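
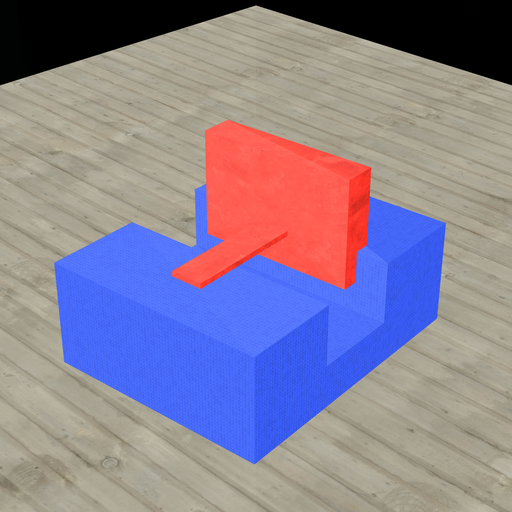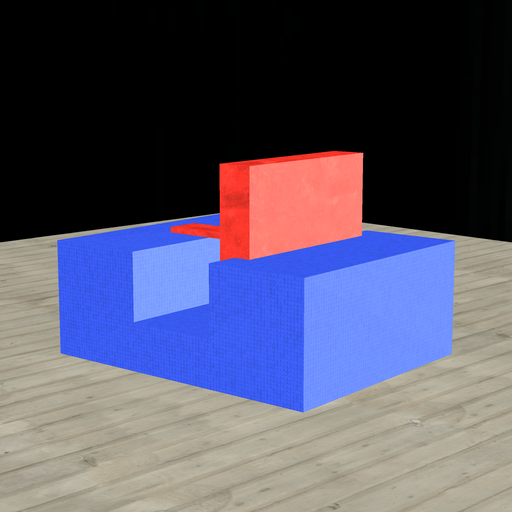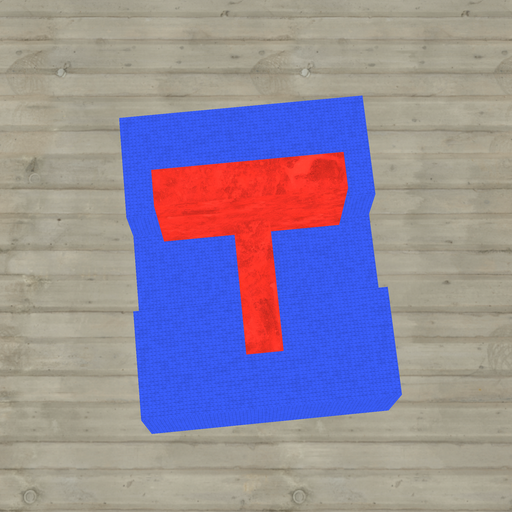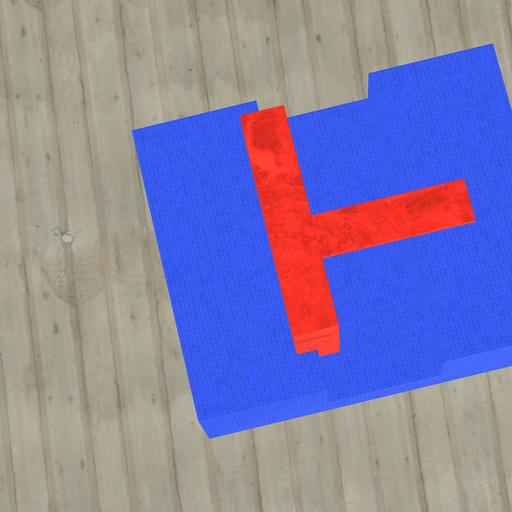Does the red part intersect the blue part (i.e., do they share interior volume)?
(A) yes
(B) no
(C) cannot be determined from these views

(A) yes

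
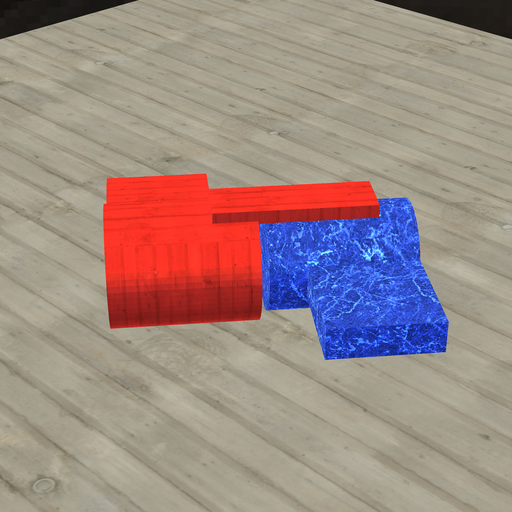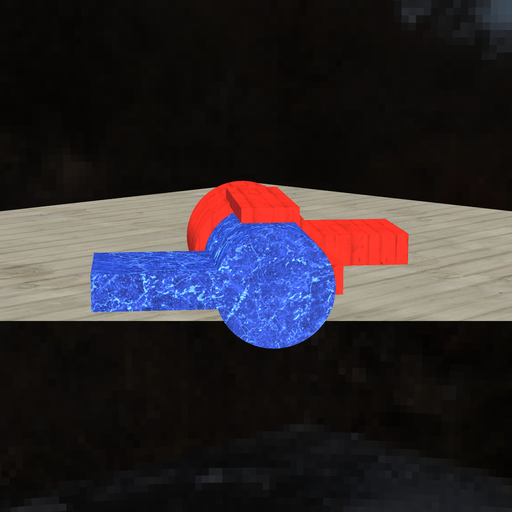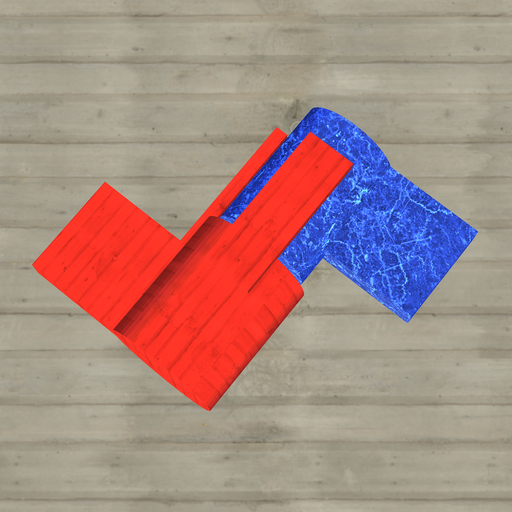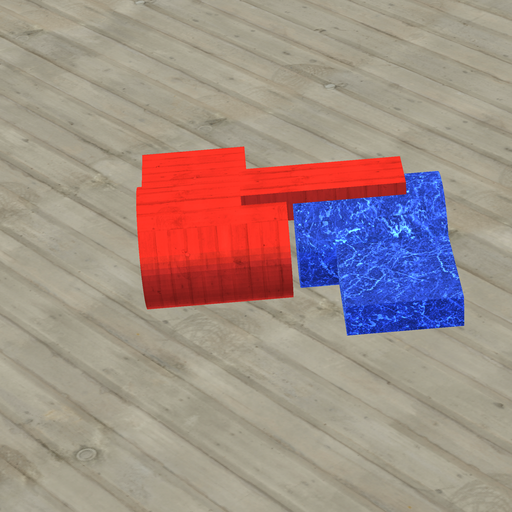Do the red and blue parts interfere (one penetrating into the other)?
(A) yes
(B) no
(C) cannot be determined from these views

(B) no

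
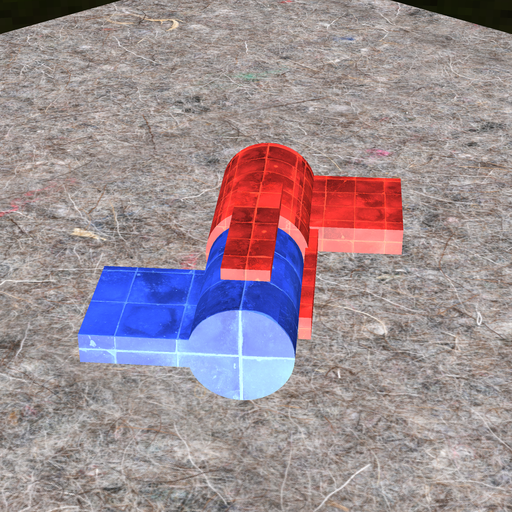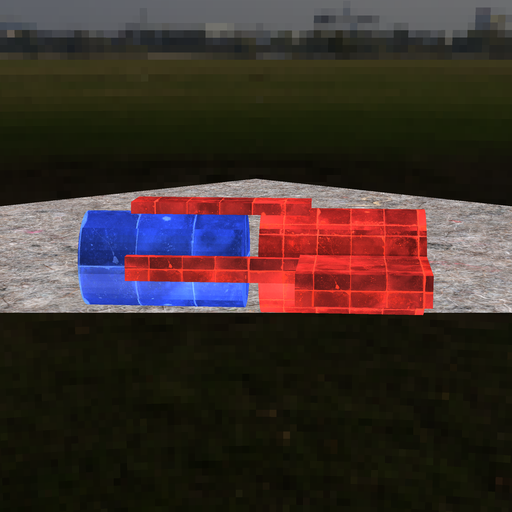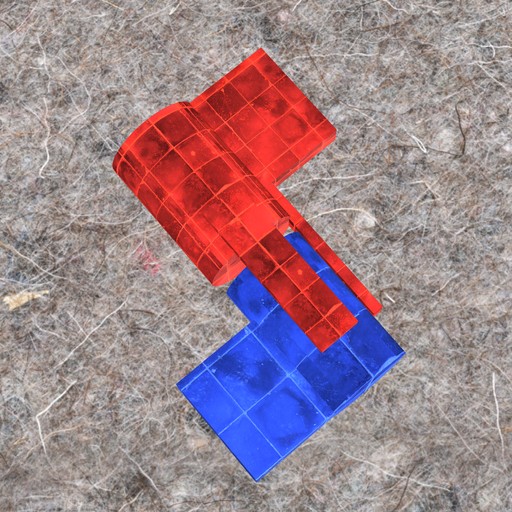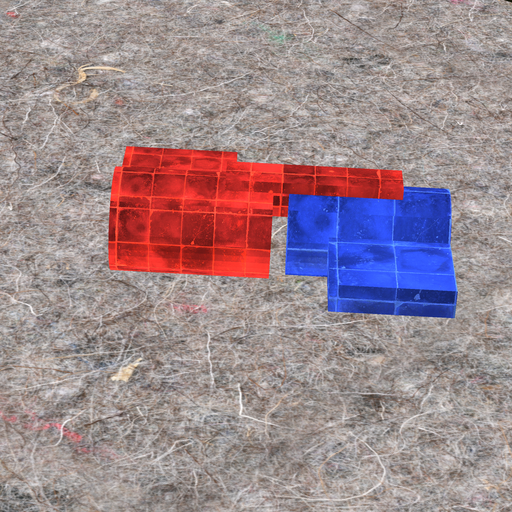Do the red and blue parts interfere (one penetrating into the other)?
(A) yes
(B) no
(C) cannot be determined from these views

(B) no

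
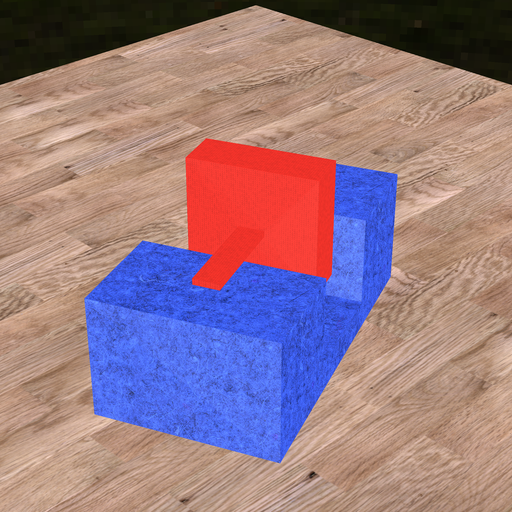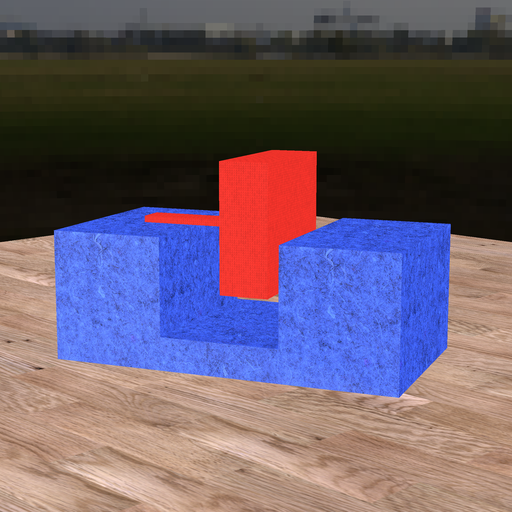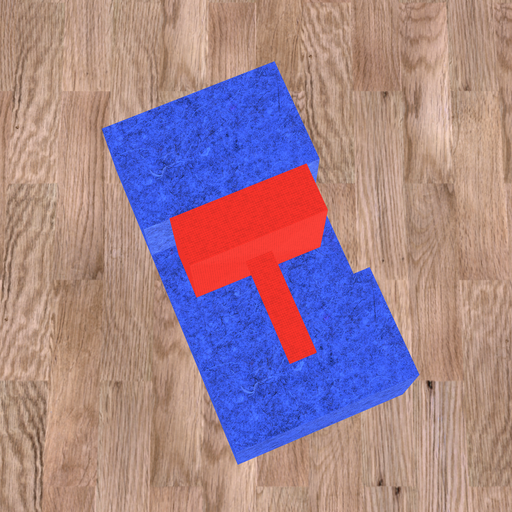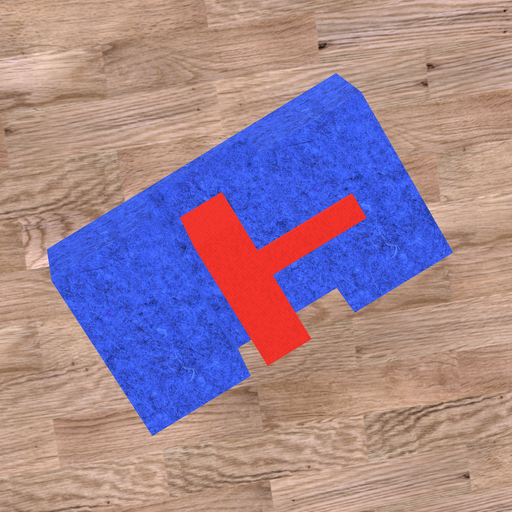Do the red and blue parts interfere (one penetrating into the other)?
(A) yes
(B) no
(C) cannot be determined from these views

(B) no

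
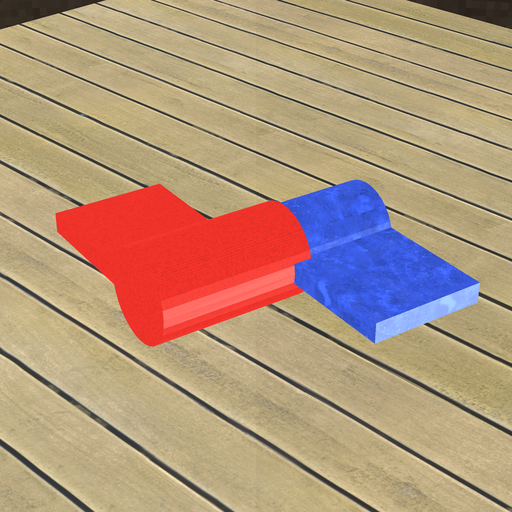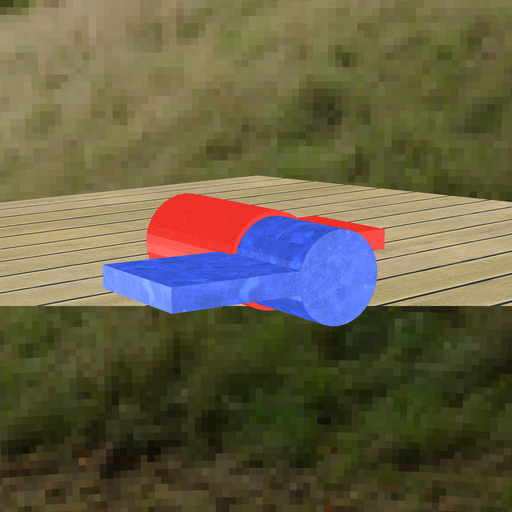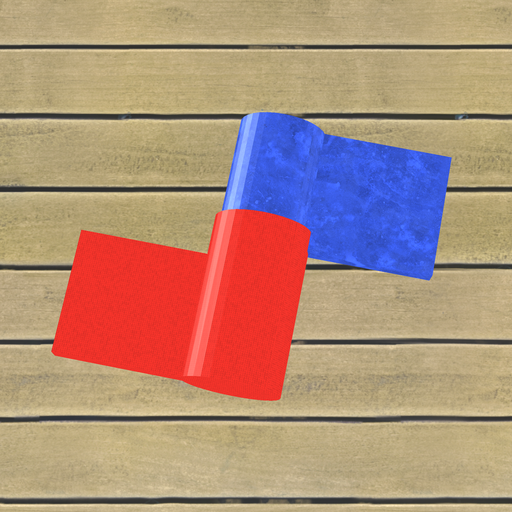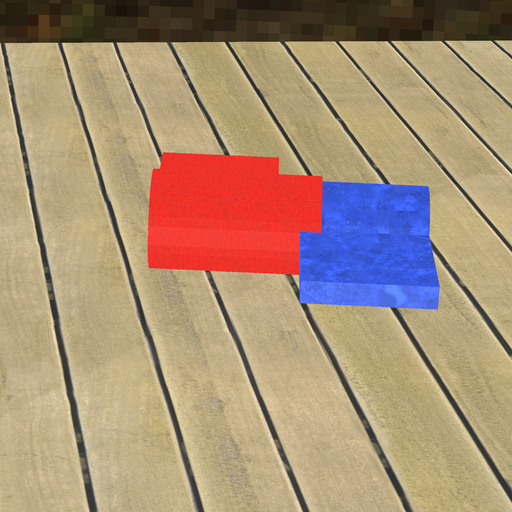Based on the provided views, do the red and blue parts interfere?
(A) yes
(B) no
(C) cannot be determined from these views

(A) yes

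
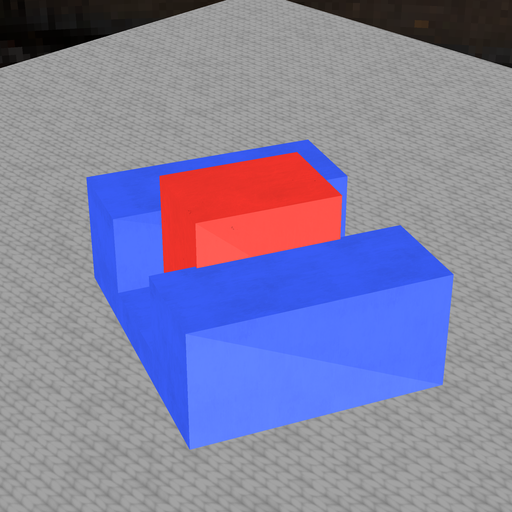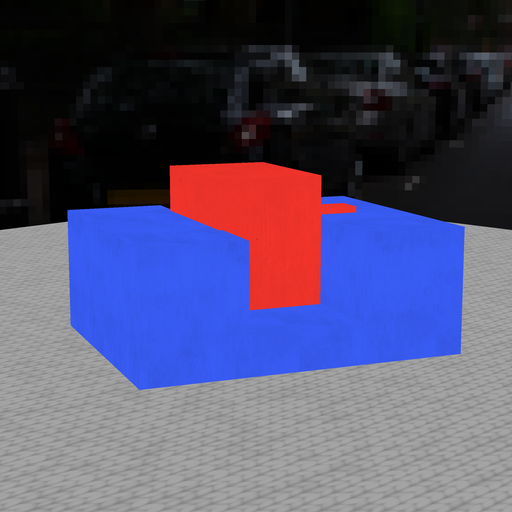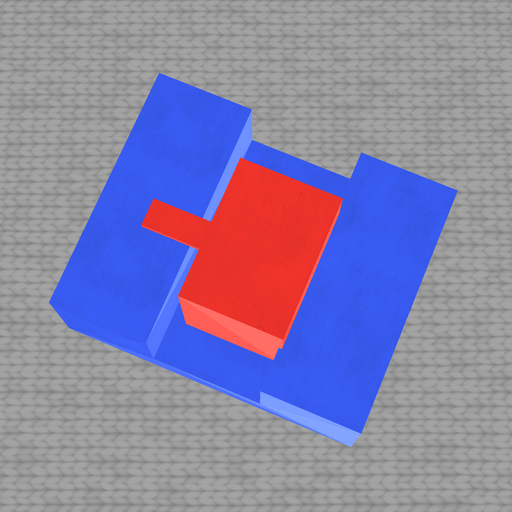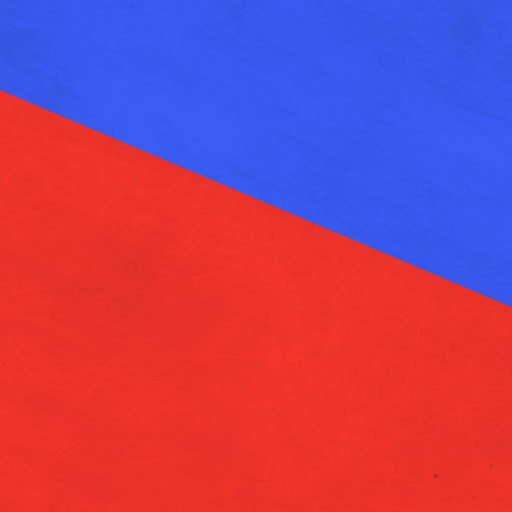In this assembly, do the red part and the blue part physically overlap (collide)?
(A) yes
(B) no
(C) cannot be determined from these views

(A) yes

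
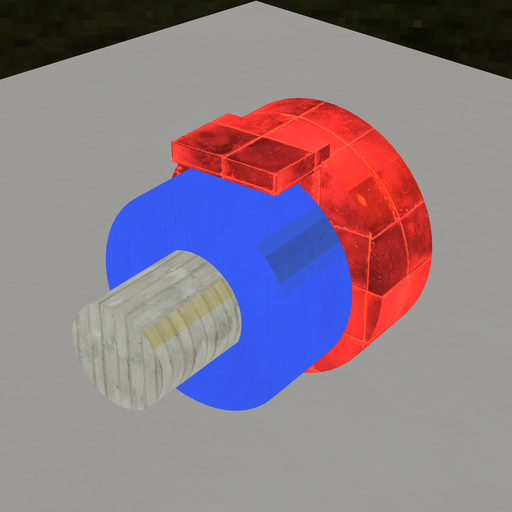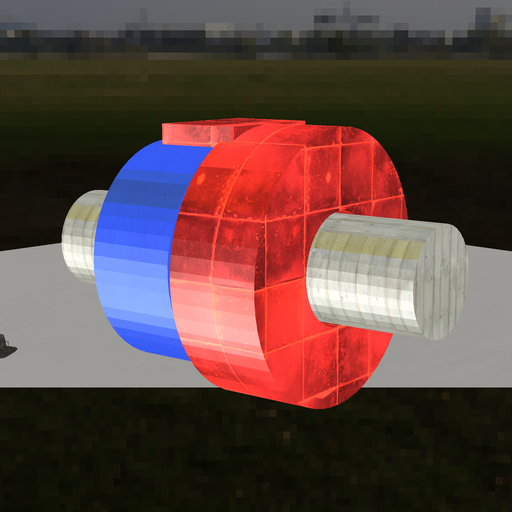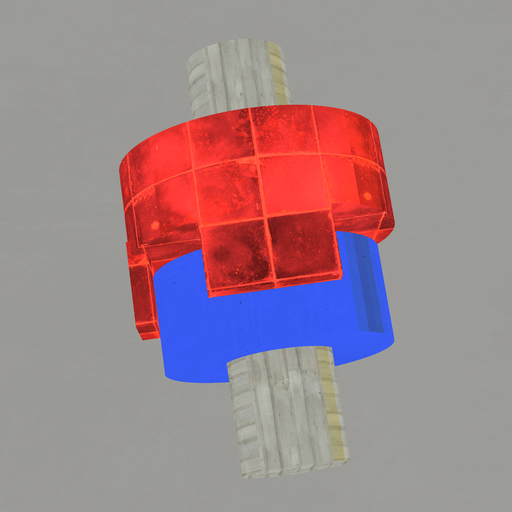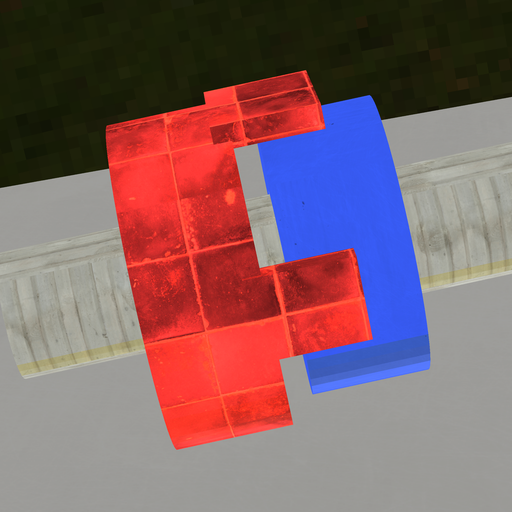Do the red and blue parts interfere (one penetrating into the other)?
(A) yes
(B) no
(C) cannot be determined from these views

(B) no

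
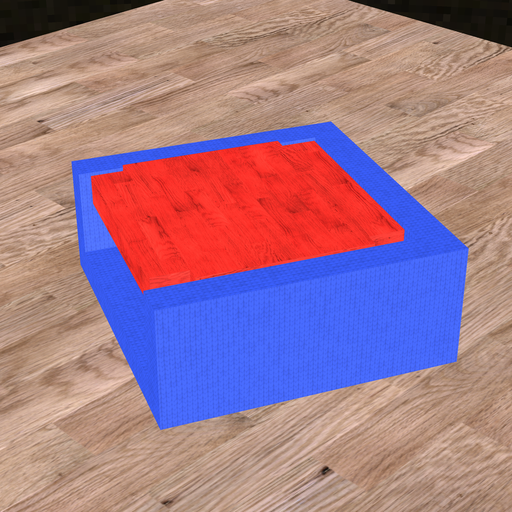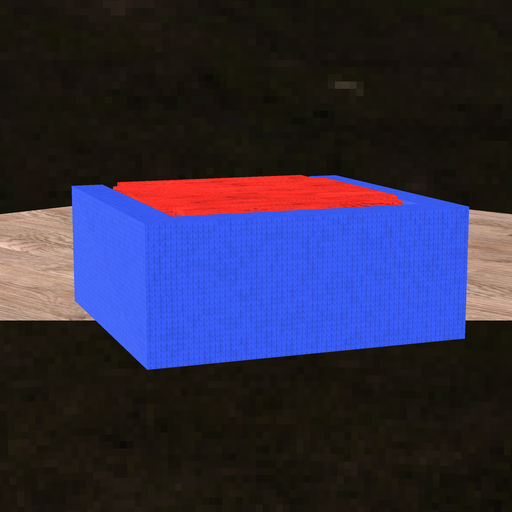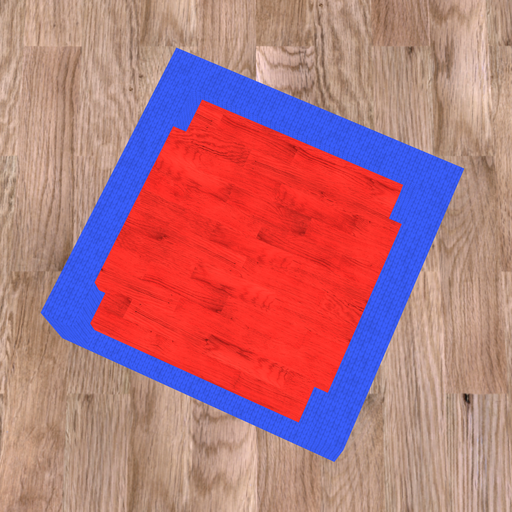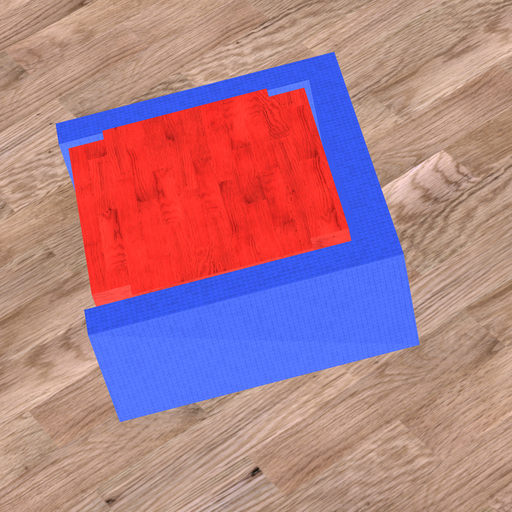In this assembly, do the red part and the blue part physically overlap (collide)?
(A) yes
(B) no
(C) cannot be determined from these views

(B) no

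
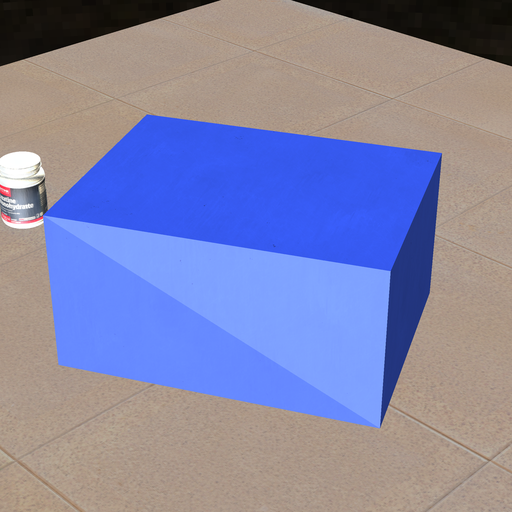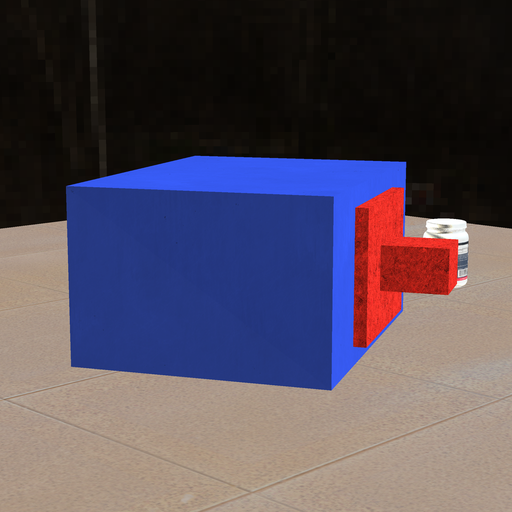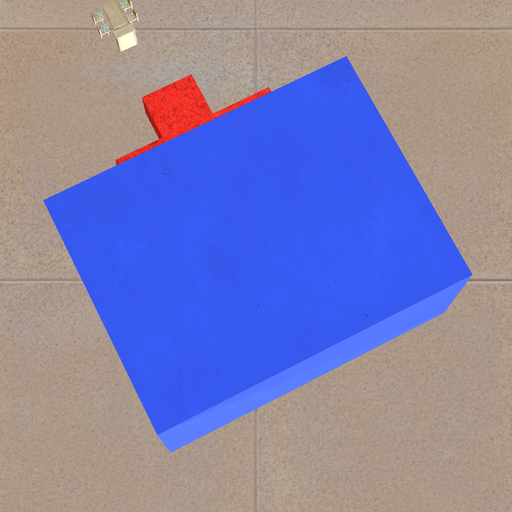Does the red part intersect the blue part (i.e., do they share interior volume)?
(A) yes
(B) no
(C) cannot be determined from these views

(C) cannot be determined from these views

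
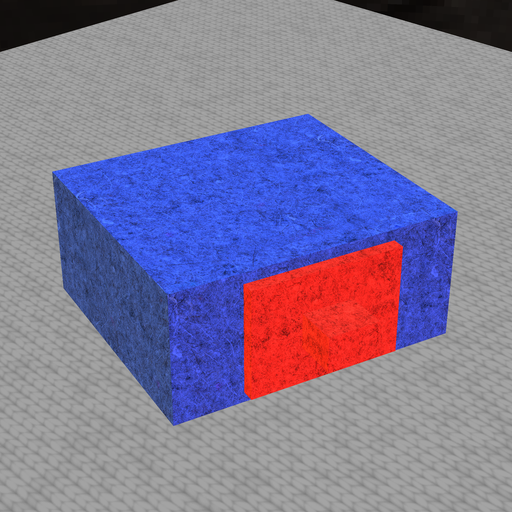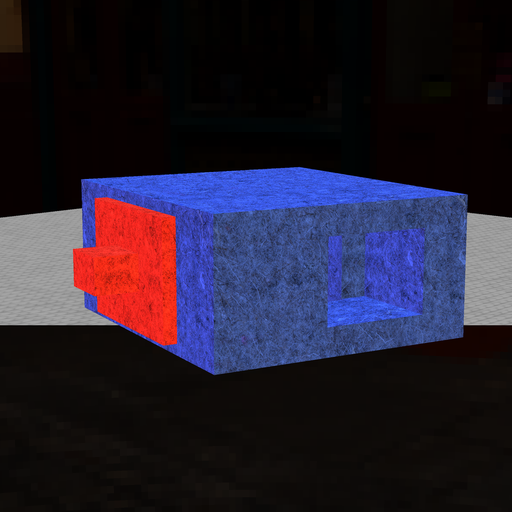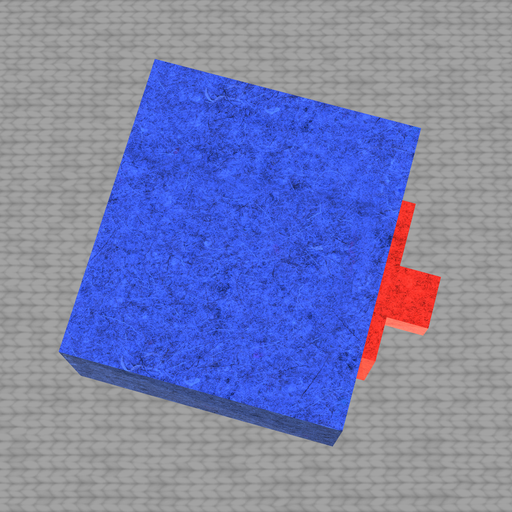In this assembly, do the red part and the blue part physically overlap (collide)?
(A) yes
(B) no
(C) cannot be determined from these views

(C) cannot be determined from these views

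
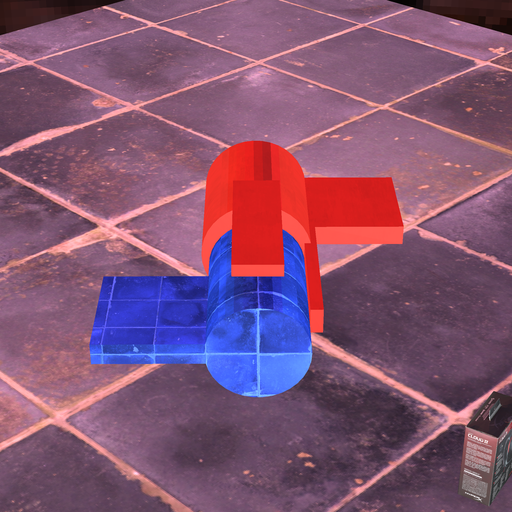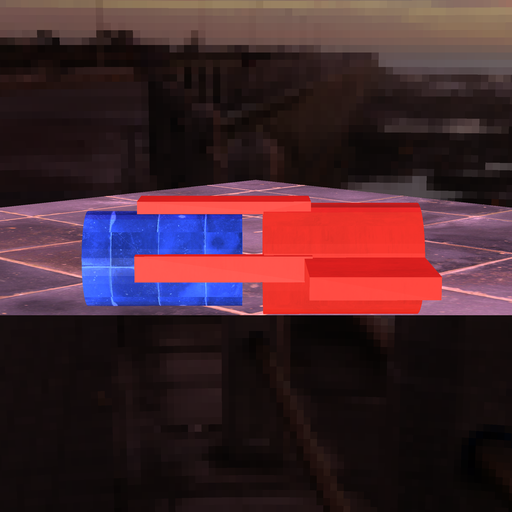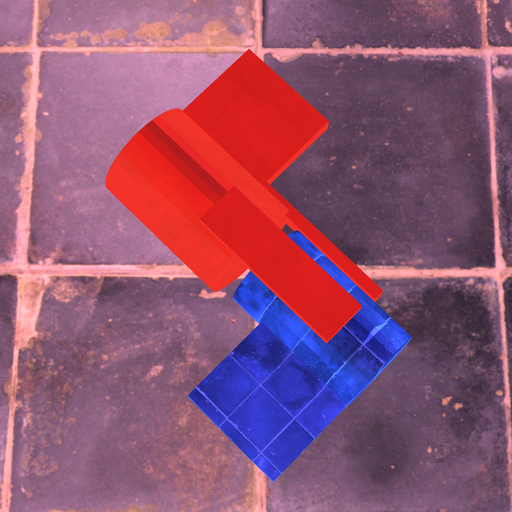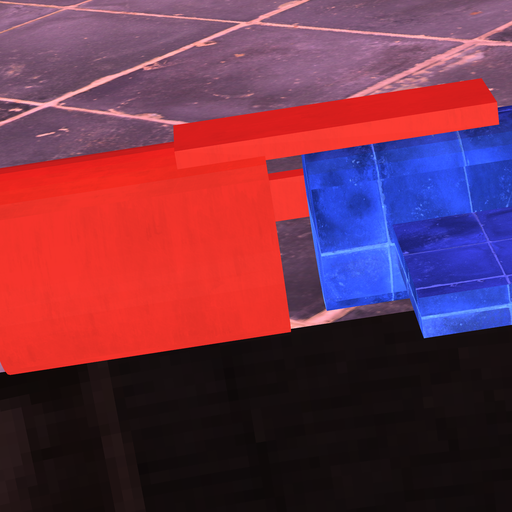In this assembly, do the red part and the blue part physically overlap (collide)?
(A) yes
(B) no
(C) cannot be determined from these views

(B) no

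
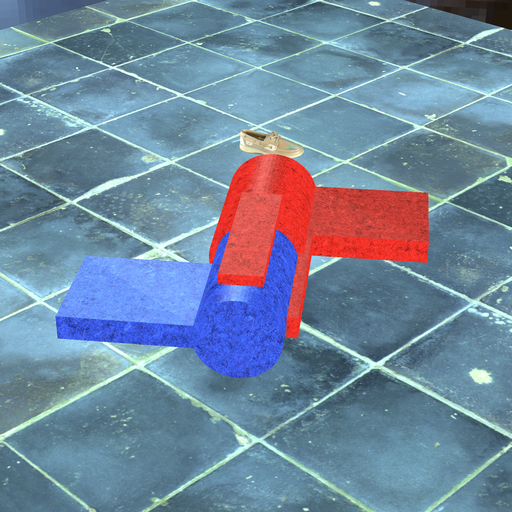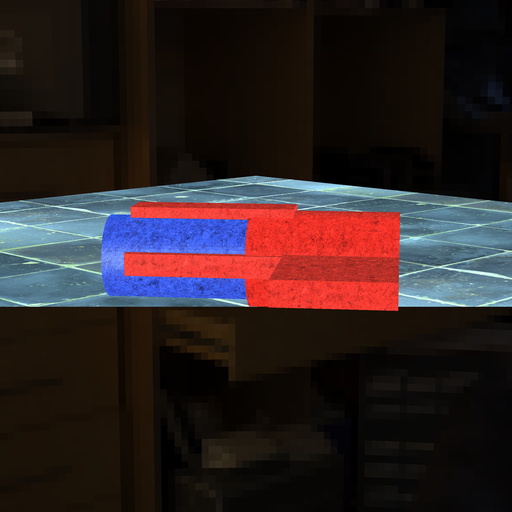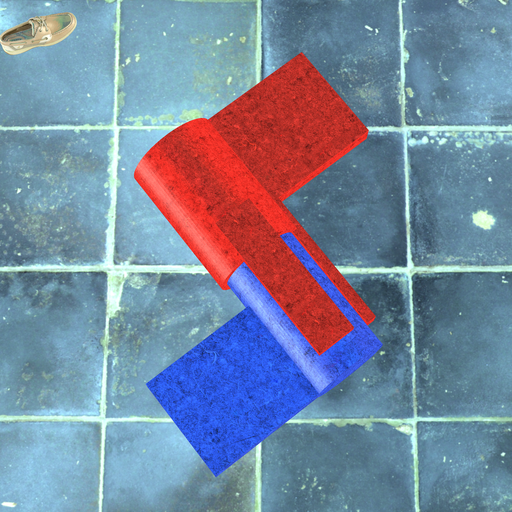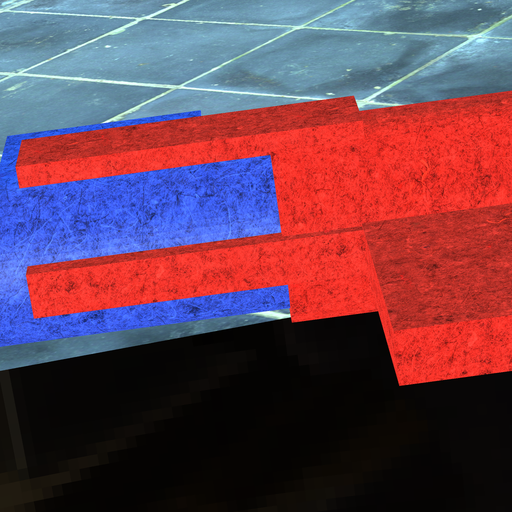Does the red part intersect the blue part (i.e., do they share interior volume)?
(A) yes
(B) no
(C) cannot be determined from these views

(A) yes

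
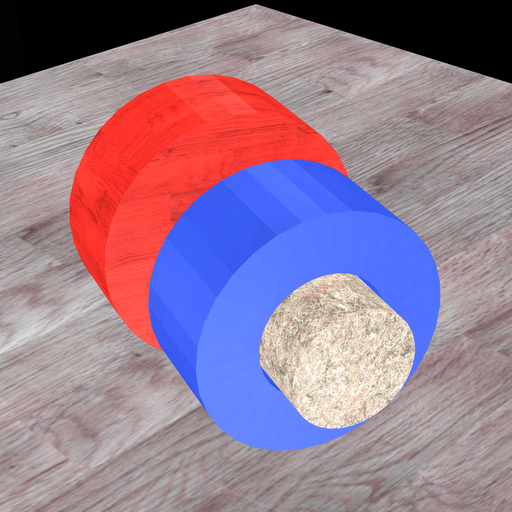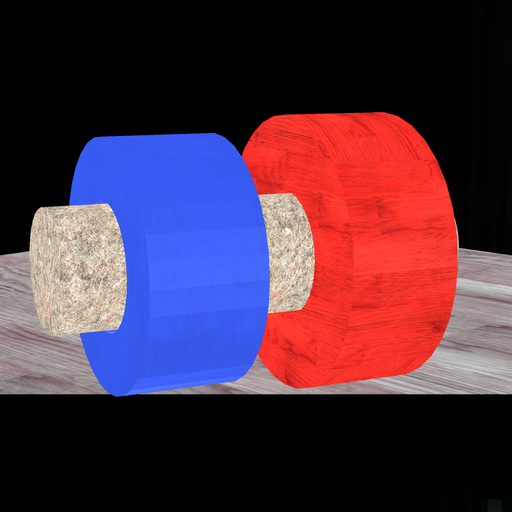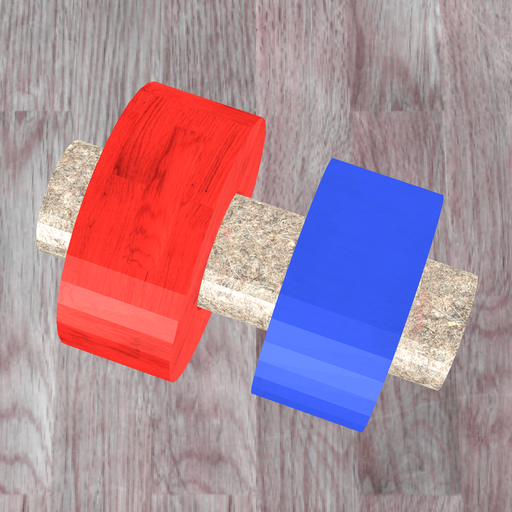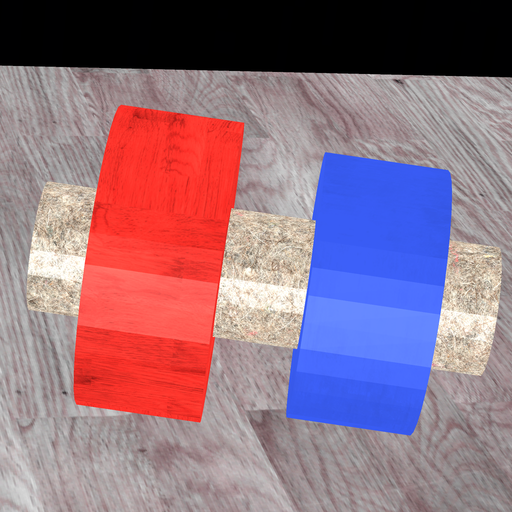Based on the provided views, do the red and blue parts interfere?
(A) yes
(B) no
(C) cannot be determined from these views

(B) no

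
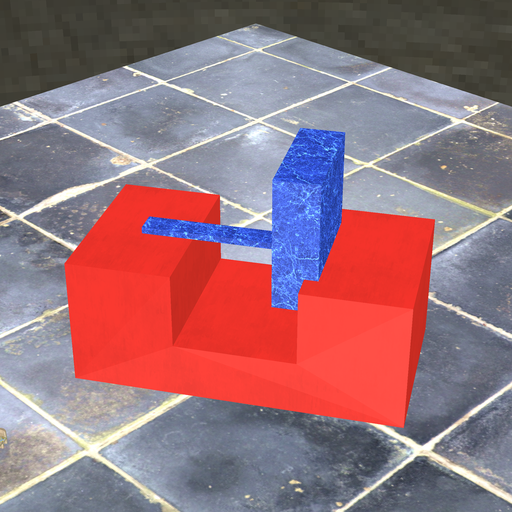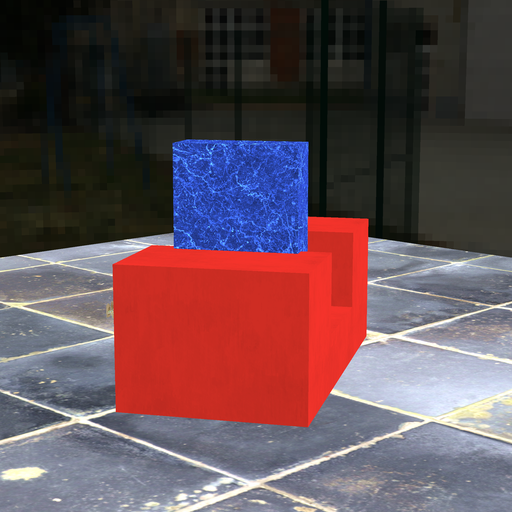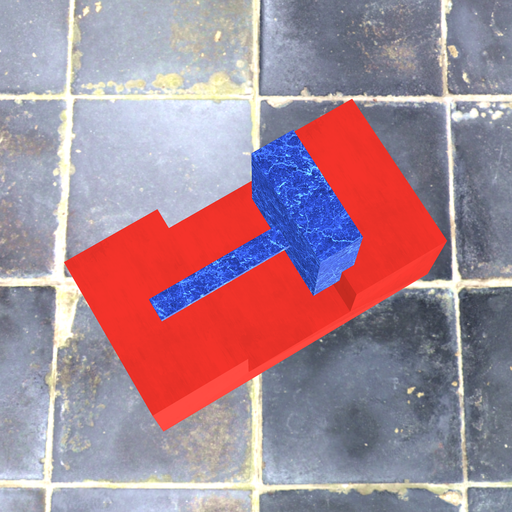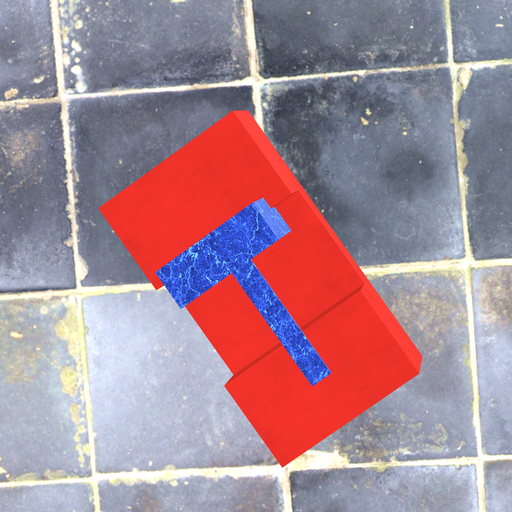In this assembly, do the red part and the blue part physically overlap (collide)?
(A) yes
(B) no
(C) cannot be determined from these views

(A) yes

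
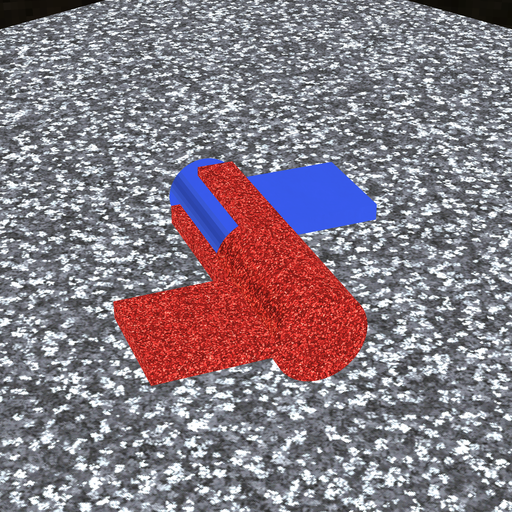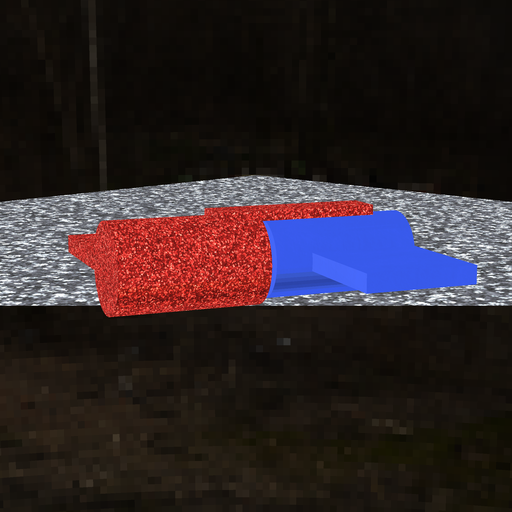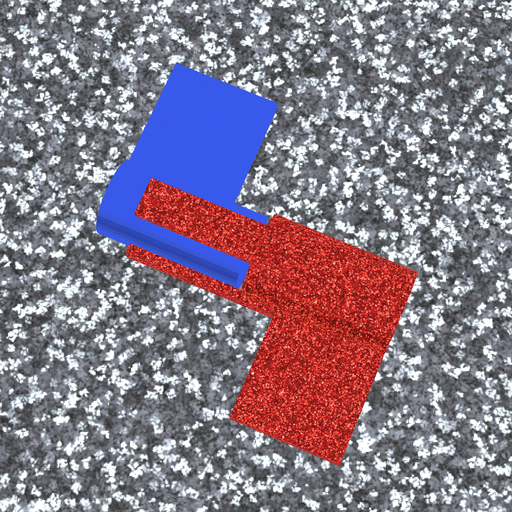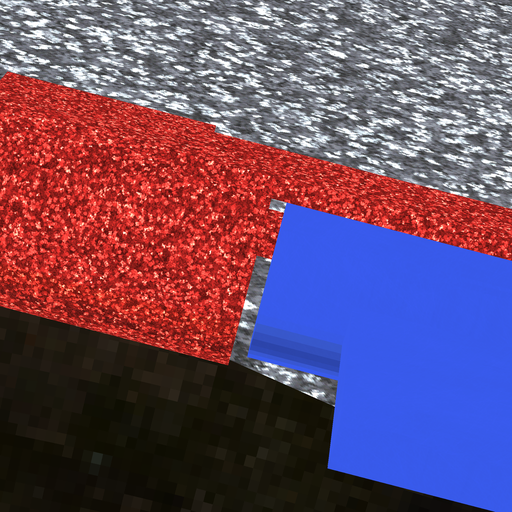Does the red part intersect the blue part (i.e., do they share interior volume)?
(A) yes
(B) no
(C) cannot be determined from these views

(B) no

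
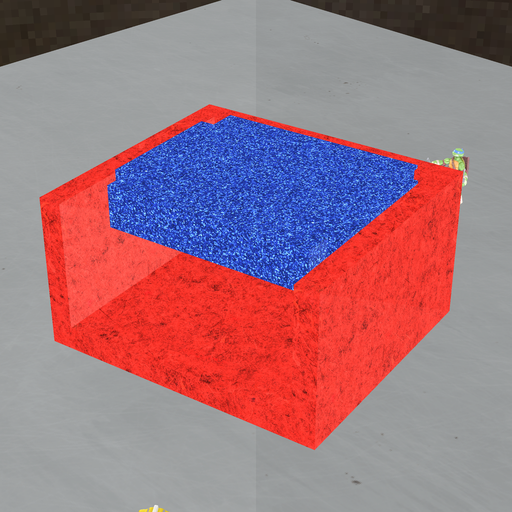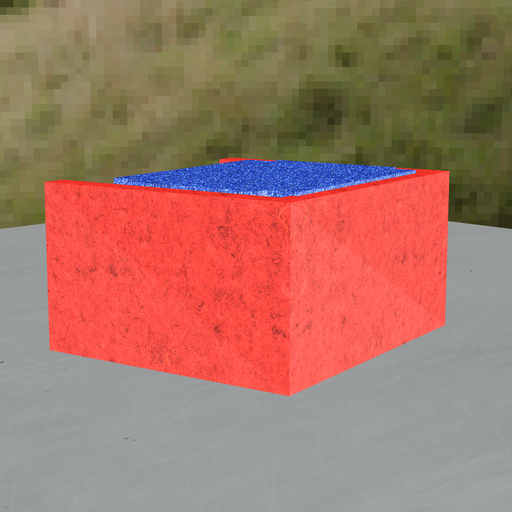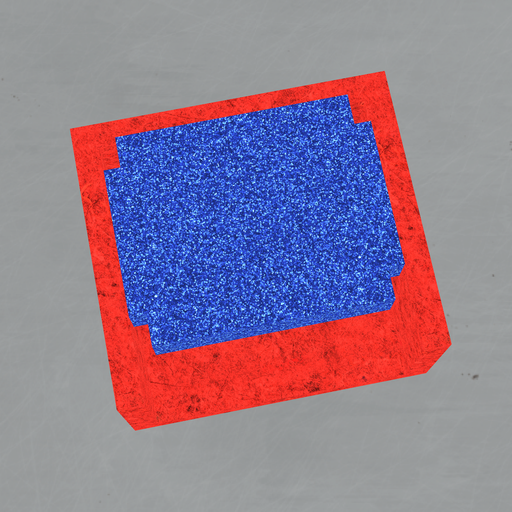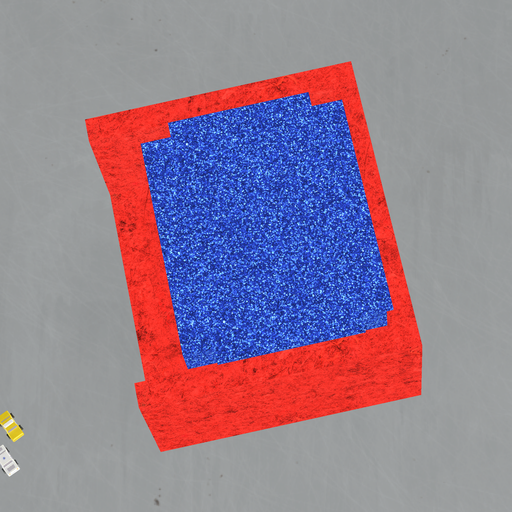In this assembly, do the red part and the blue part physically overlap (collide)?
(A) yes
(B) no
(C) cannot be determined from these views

(A) yes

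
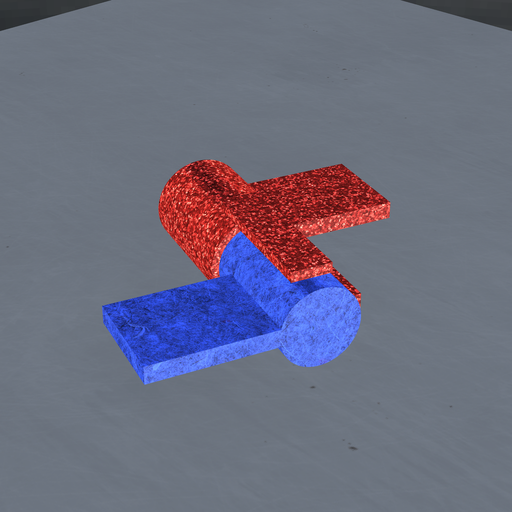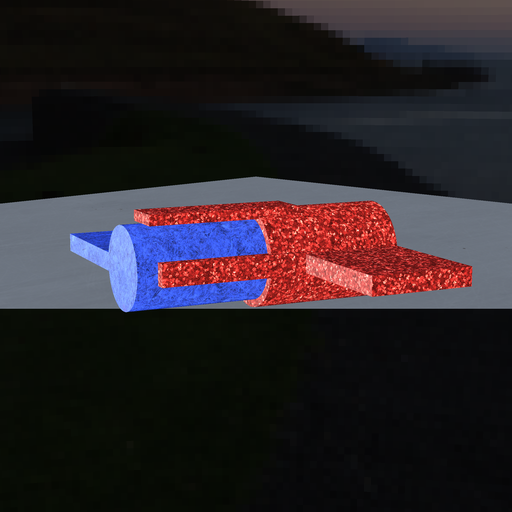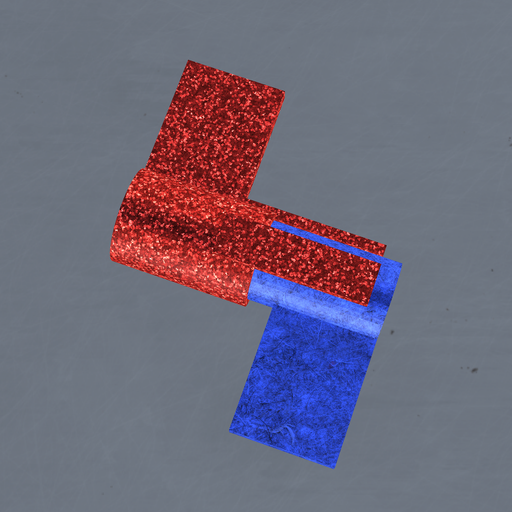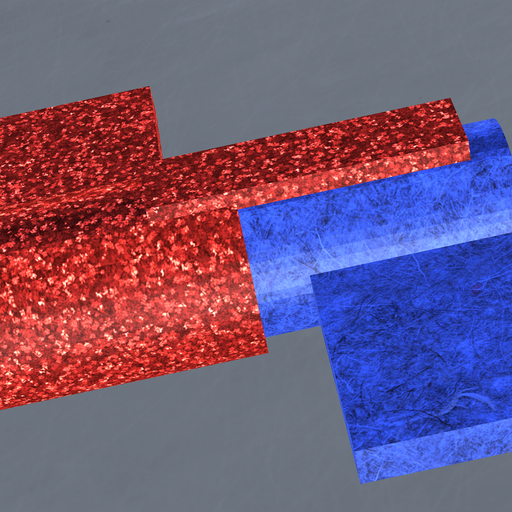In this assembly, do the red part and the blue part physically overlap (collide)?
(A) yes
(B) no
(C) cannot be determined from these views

(A) yes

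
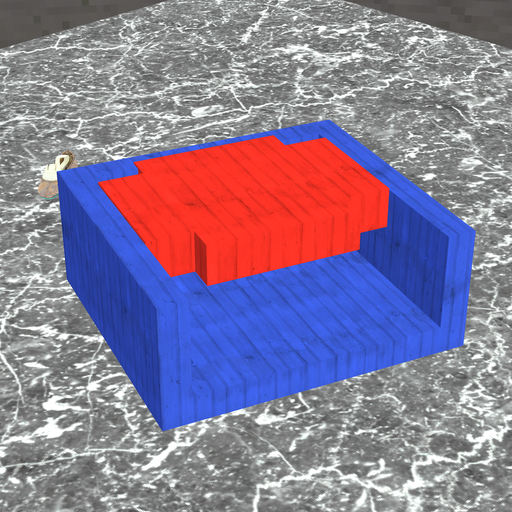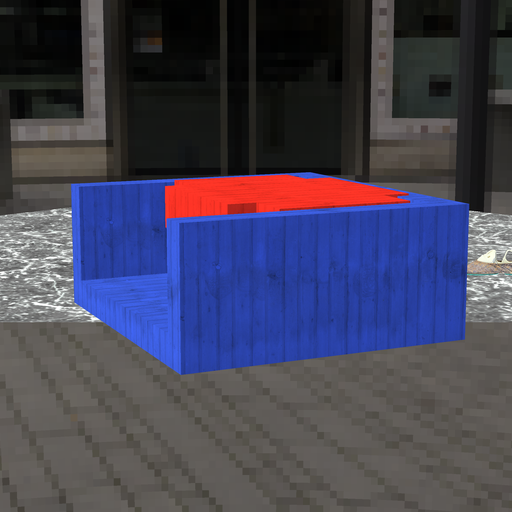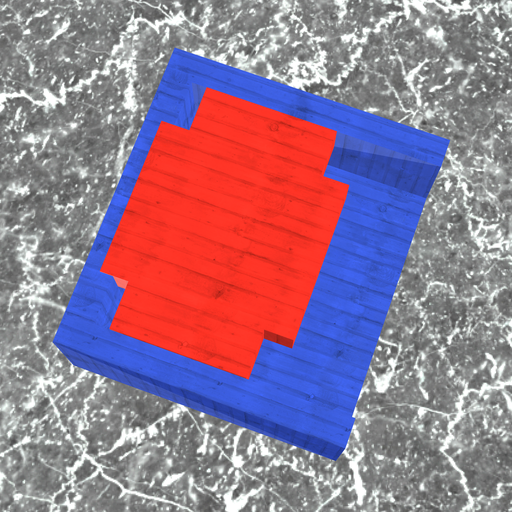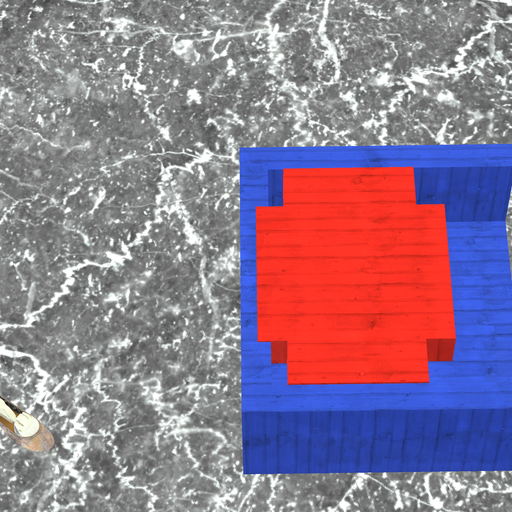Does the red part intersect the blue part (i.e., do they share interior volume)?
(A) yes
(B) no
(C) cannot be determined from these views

(A) yes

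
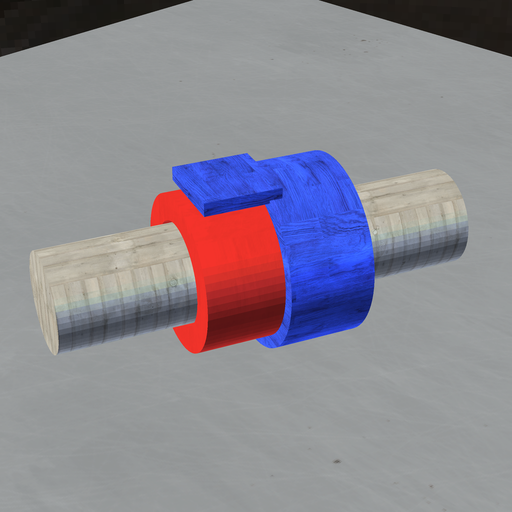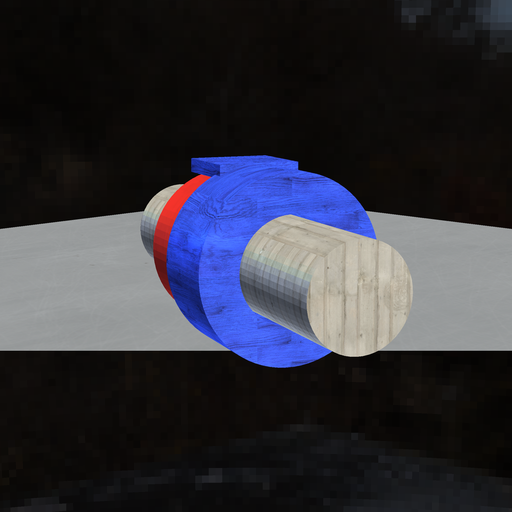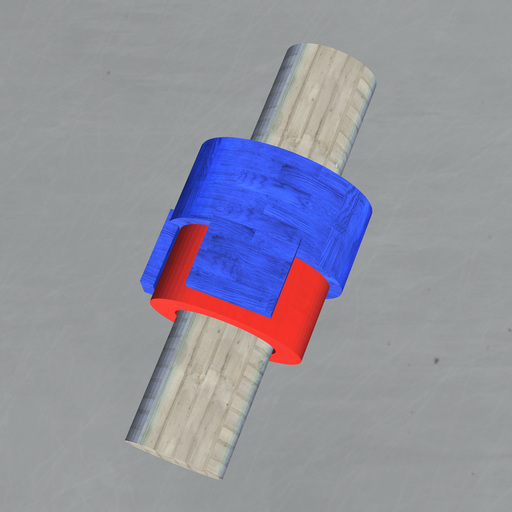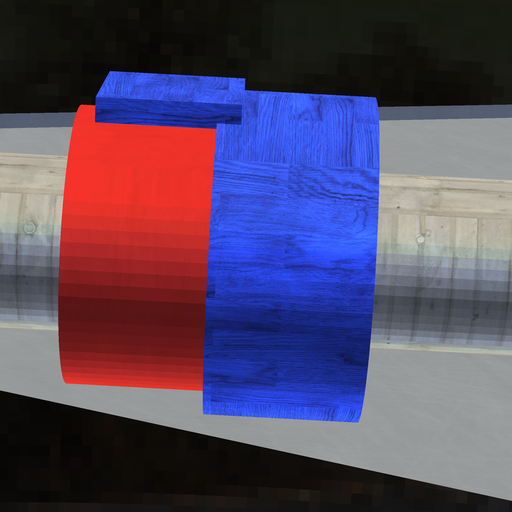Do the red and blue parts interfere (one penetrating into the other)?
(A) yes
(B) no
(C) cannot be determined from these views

(A) yes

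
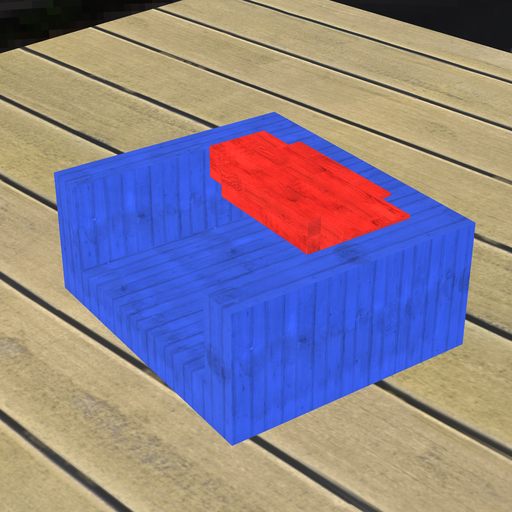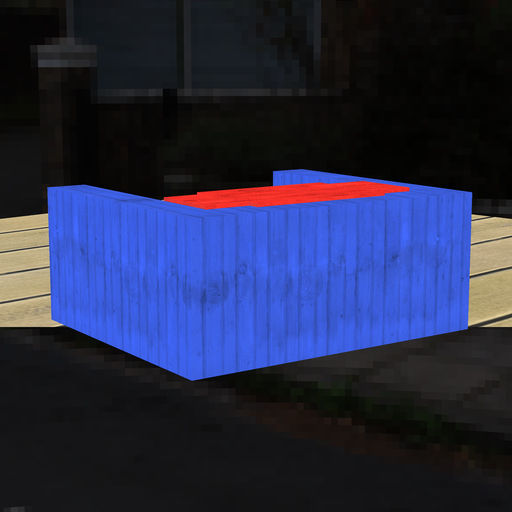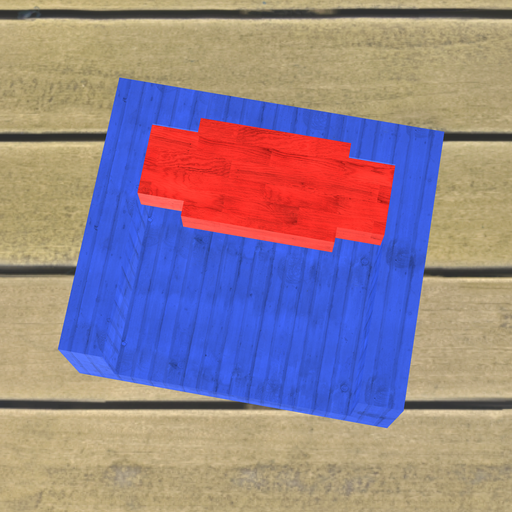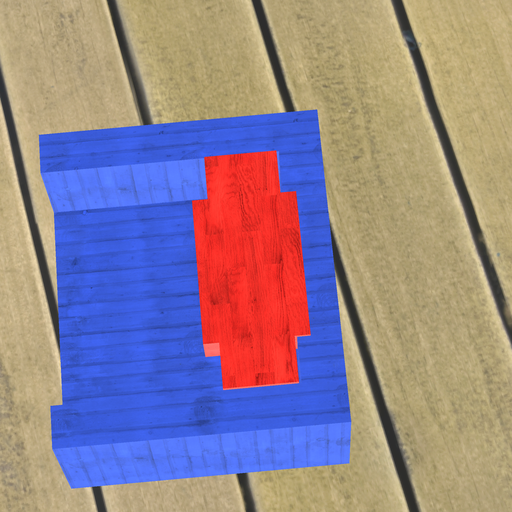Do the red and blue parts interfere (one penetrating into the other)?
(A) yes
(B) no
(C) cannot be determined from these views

(A) yes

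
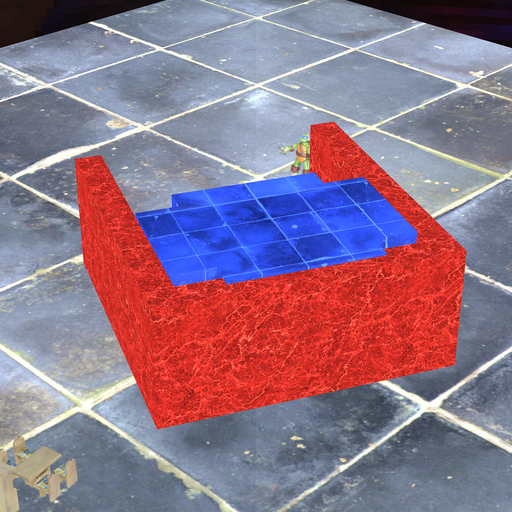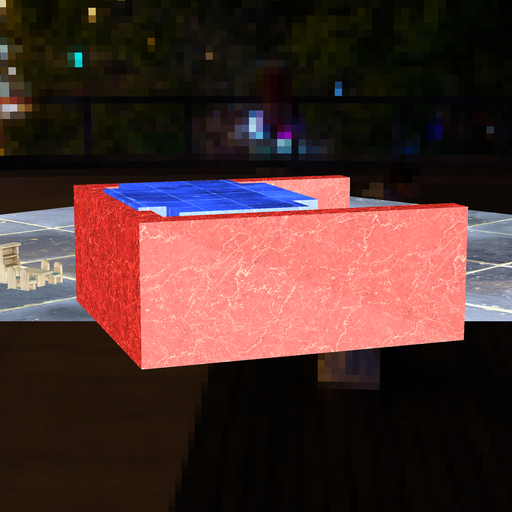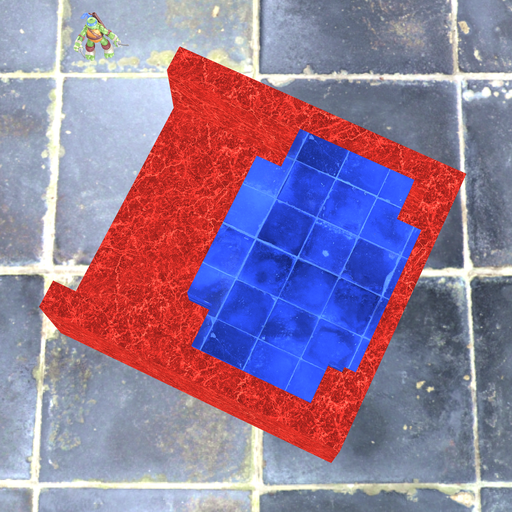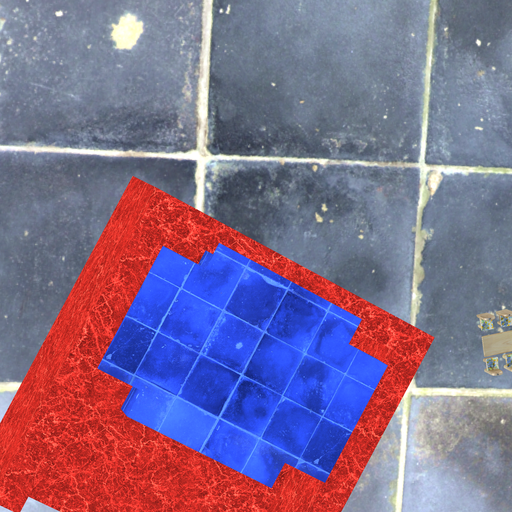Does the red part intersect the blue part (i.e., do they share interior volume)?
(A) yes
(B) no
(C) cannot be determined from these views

(A) yes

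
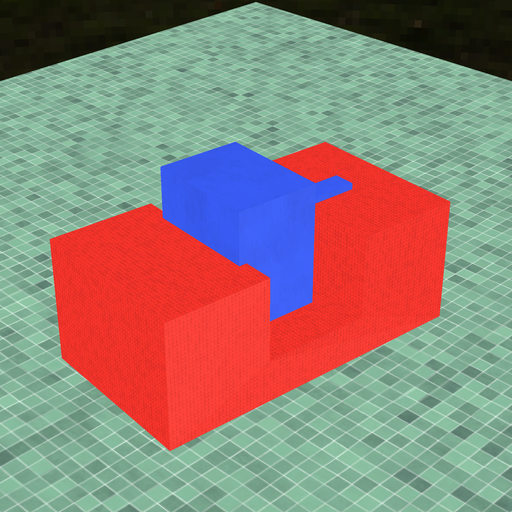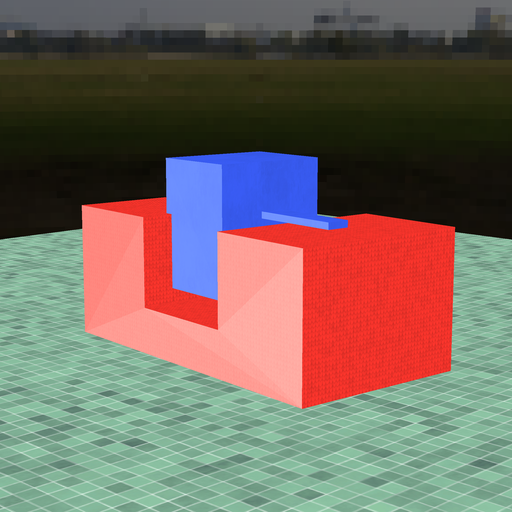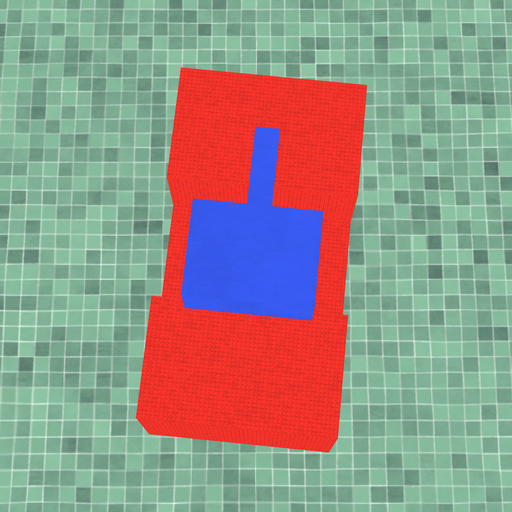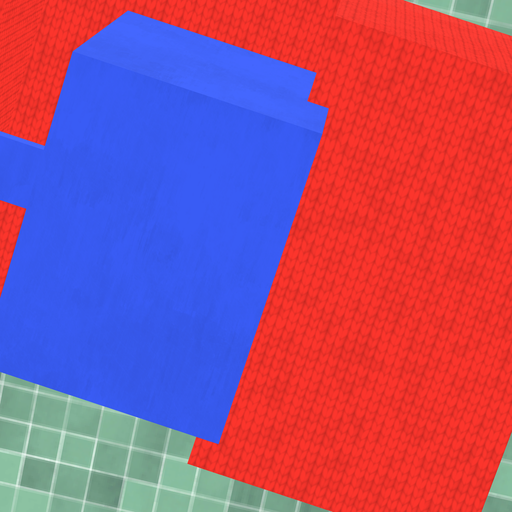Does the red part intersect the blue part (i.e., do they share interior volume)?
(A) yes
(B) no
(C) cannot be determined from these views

(A) yes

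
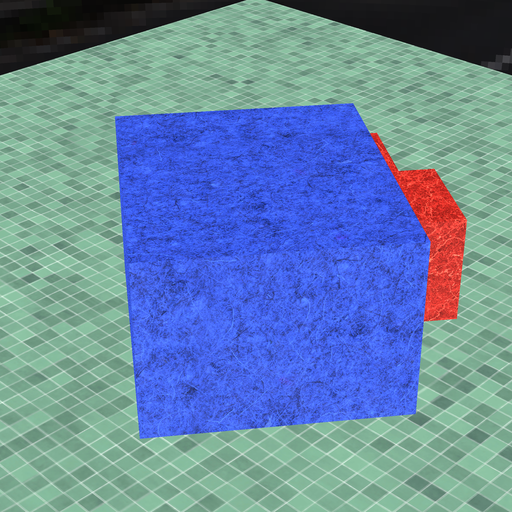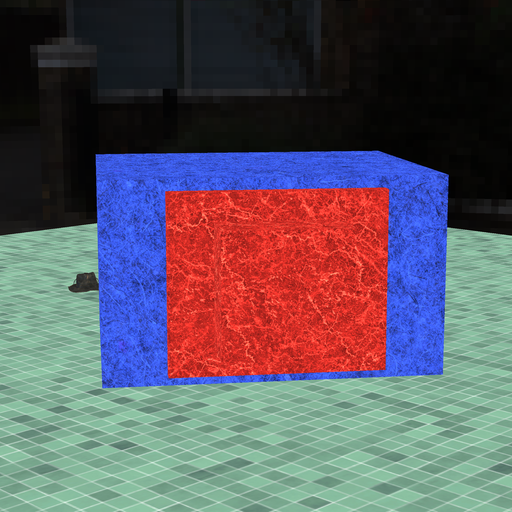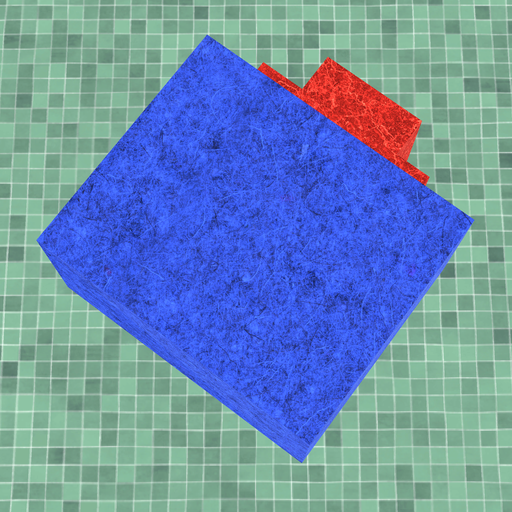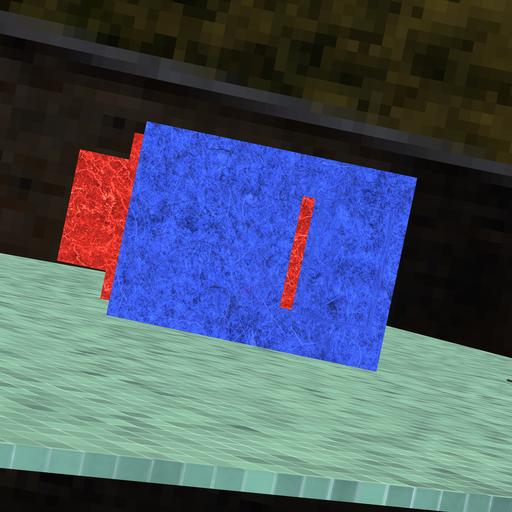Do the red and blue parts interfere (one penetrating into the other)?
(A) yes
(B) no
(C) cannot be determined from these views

(B) no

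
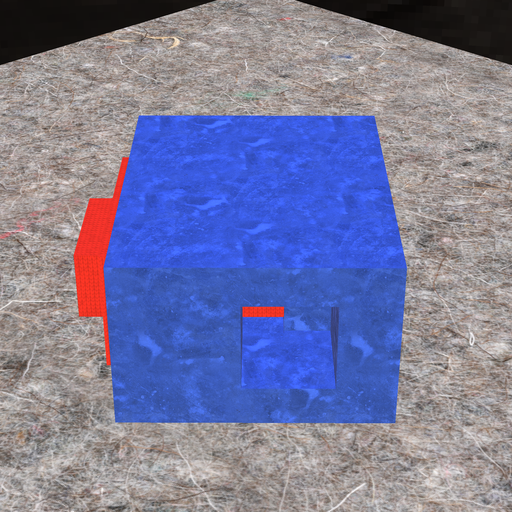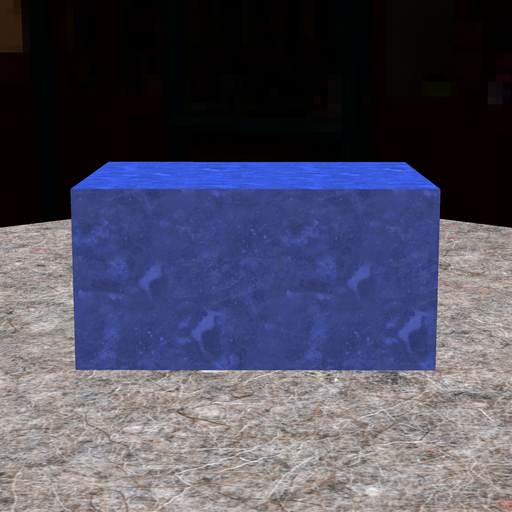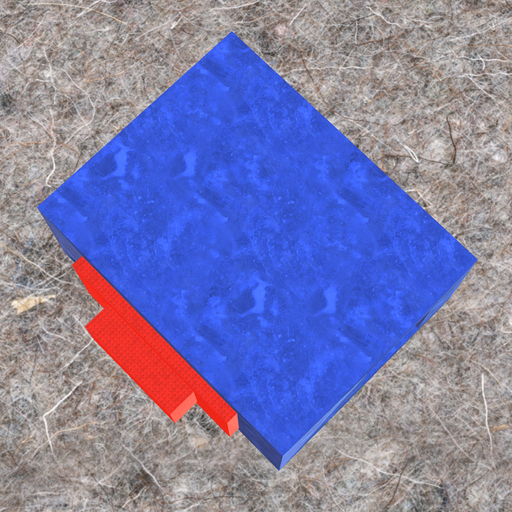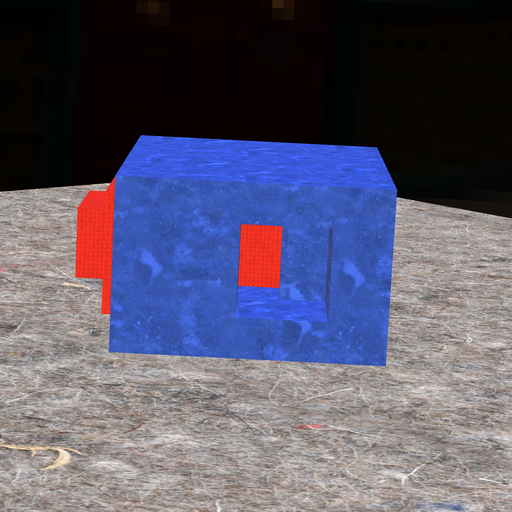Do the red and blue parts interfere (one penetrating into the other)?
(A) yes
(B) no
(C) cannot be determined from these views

(A) yes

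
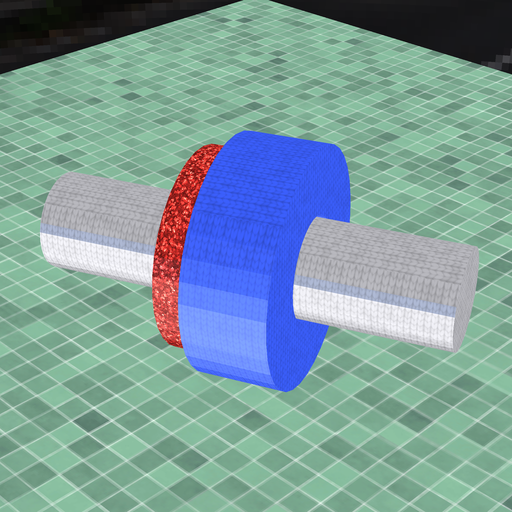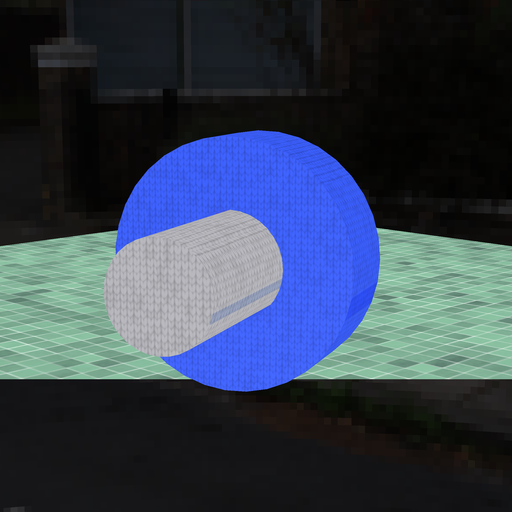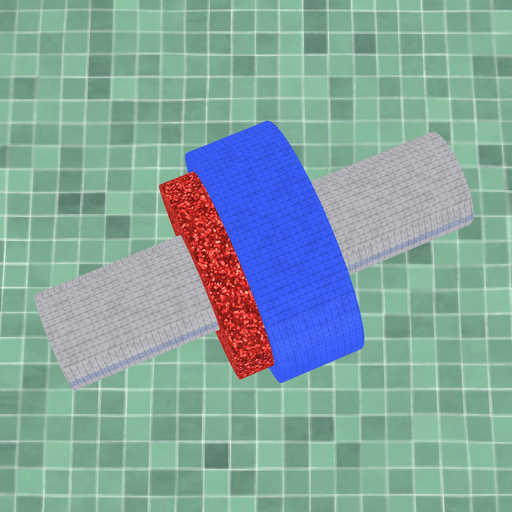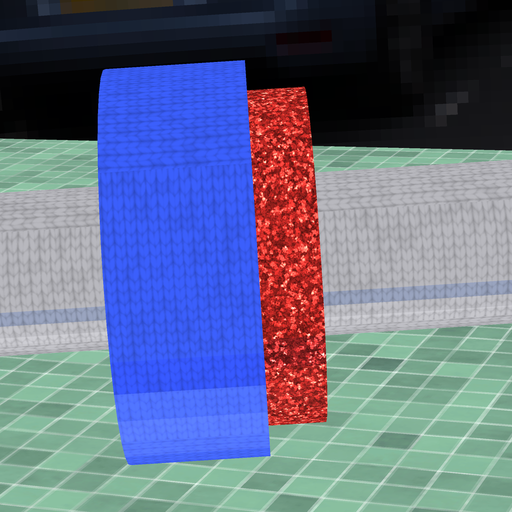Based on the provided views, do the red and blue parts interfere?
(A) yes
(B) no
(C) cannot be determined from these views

(A) yes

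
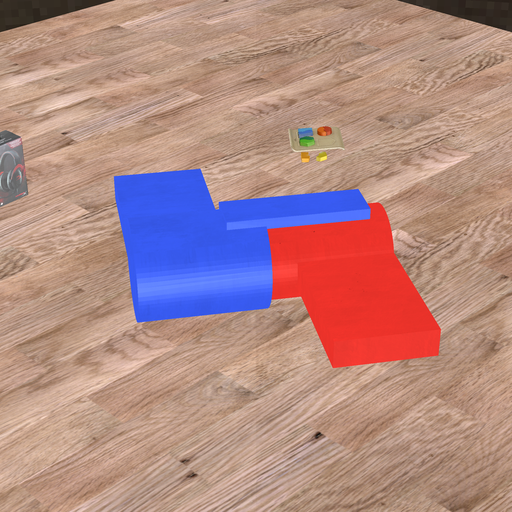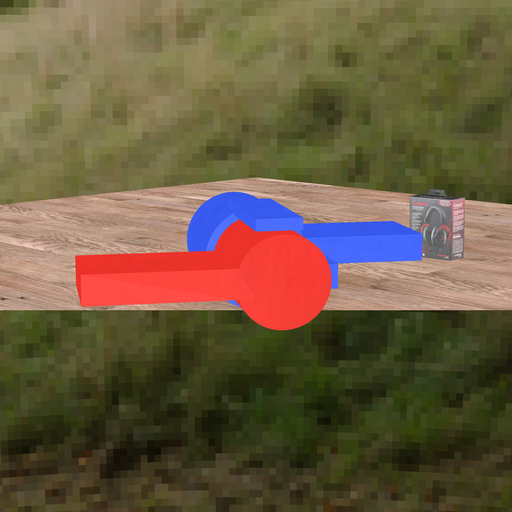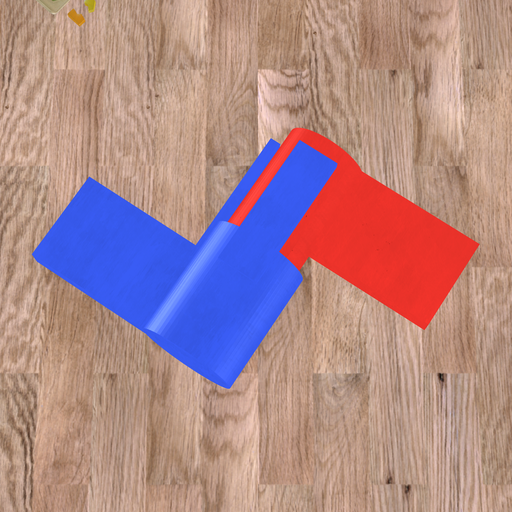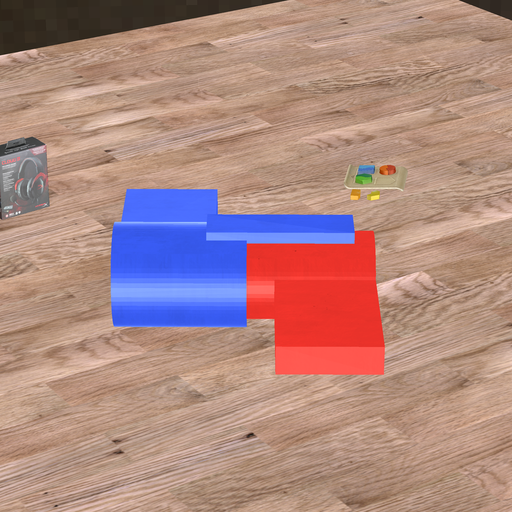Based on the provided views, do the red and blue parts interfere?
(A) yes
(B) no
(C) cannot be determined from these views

(A) yes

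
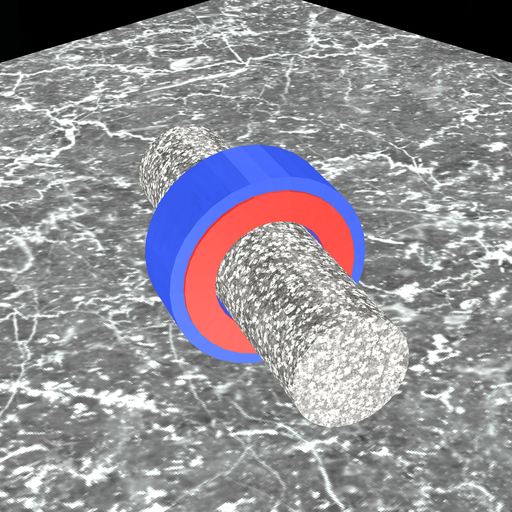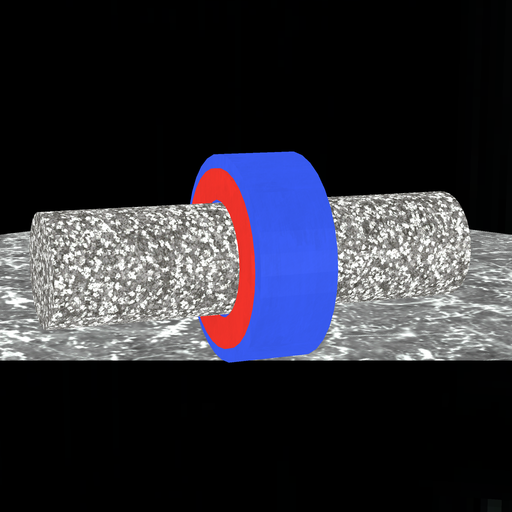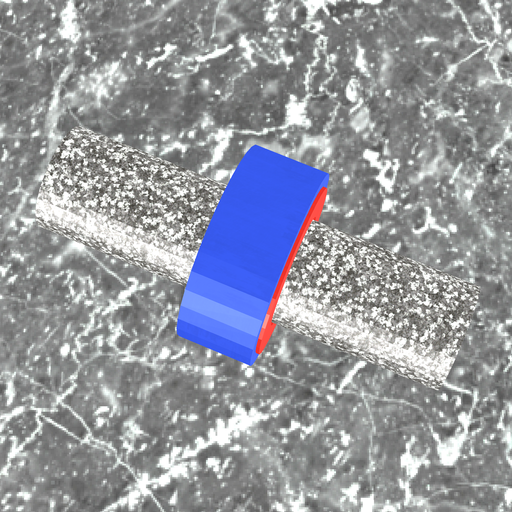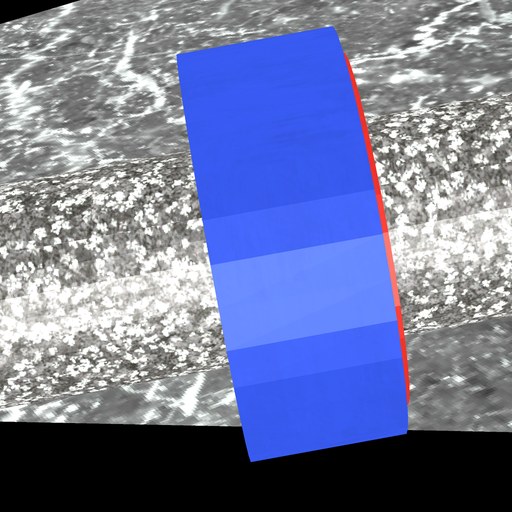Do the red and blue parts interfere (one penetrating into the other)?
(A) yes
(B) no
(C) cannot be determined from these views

(A) yes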